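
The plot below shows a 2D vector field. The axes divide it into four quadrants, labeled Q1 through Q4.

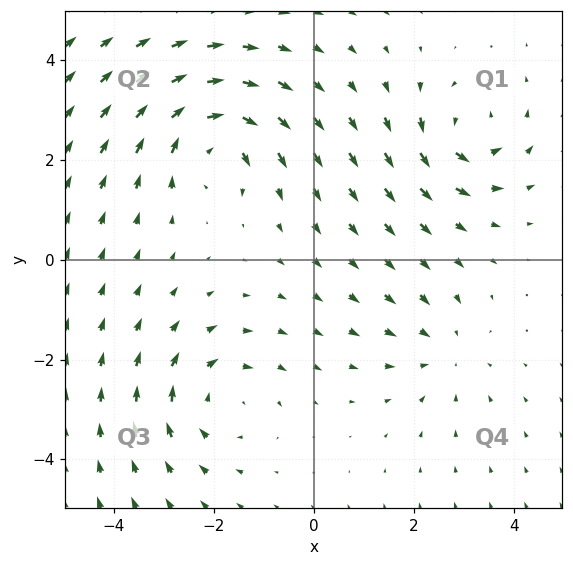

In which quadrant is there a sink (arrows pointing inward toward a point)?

Q4

The sink sits at approximately (2.6, -1.8), which lies in quadrant Q4. The divergence there is about -3, negative as expected for a sink.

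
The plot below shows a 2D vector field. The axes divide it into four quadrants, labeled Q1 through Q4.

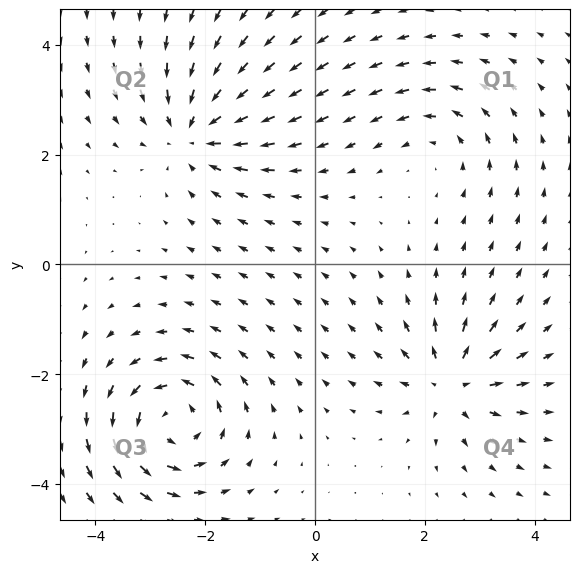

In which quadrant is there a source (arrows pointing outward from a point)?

The source sits at approximately (2.5, -2.2), which lies in quadrant Q4. The divergence there is about +5, positive as expected for a source.

Q4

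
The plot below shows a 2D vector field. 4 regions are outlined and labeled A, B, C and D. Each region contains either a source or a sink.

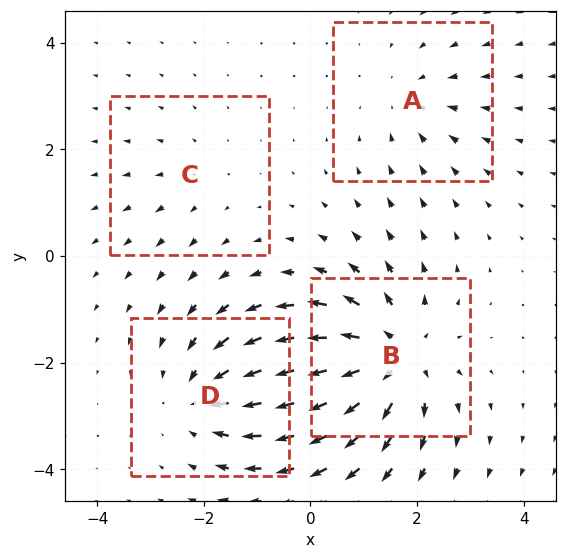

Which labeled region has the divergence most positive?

B

Divergence at each region's feature centre — A: about -3, B: about +6, C: about +2, D: about -4. Region B is most positive.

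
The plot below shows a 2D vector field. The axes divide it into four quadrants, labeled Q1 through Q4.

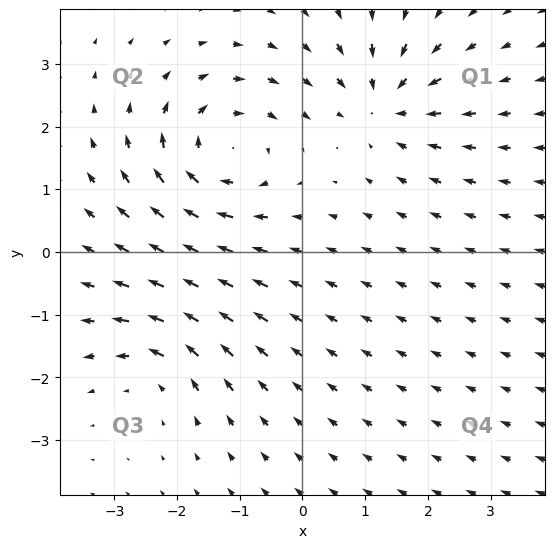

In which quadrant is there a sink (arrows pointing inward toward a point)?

Q1

The sink sits at approximately (1.3, 2.4), which lies in quadrant Q1. The divergence there is about -4, negative as expected for a sink.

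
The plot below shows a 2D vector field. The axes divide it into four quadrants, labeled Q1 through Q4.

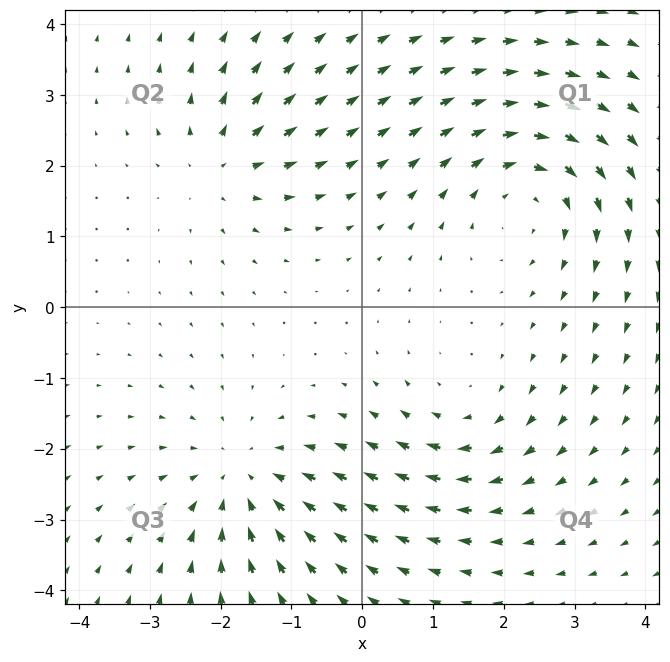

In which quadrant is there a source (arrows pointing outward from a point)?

Q2

The source sits at approximately (-2.0, 2.0), which lies in quadrant Q2. The divergence there is about +4, positive as expected for a source.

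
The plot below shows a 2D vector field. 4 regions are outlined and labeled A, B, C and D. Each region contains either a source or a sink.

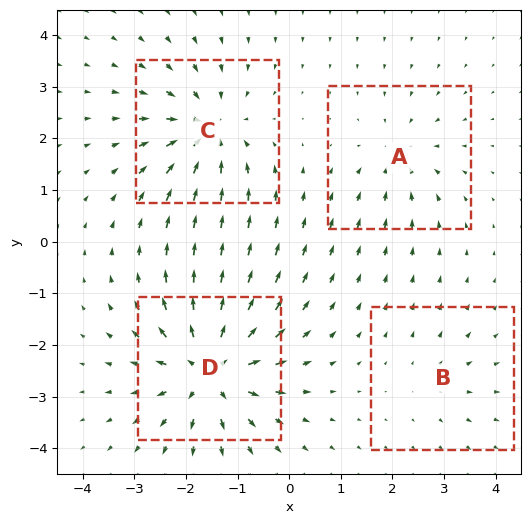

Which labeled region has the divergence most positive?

D

Divergence at each region's feature centre — A: about -4, B: about +2, C: about -6, D: about +7. Region D is most positive.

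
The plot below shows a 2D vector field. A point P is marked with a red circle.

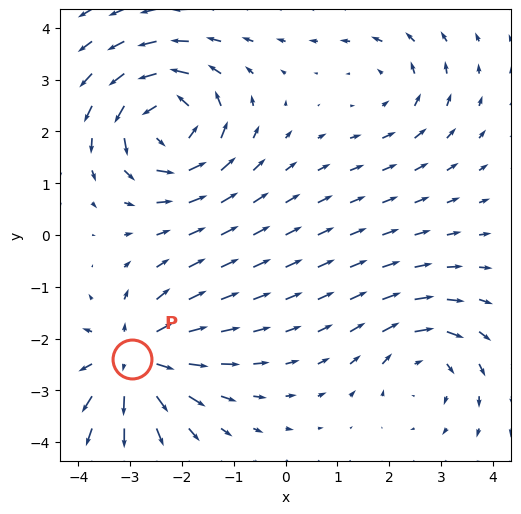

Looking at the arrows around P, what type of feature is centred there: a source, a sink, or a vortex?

At P (-3.0, -2.4) the arrows spread outward. Divergence about +5, curl ≈0 — positive divergence with near-zero curl is a source.

source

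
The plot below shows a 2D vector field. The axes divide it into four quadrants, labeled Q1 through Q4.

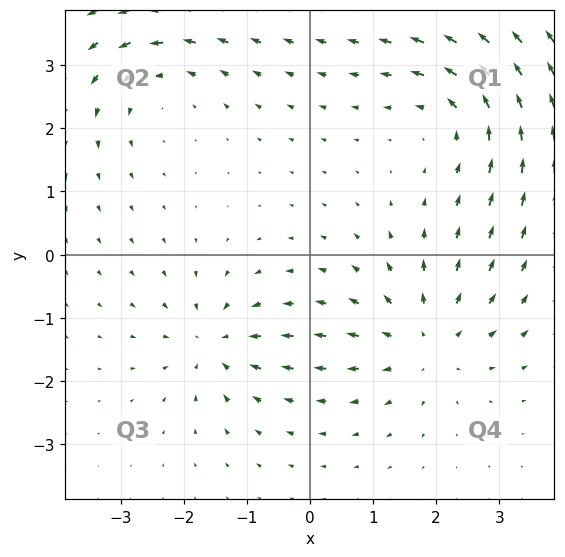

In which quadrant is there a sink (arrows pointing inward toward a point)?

The sink sits at approximately (-1.5, -1.4), which lies in quadrant Q3. The divergence there is about -5, negative as expected for a sink.

Q3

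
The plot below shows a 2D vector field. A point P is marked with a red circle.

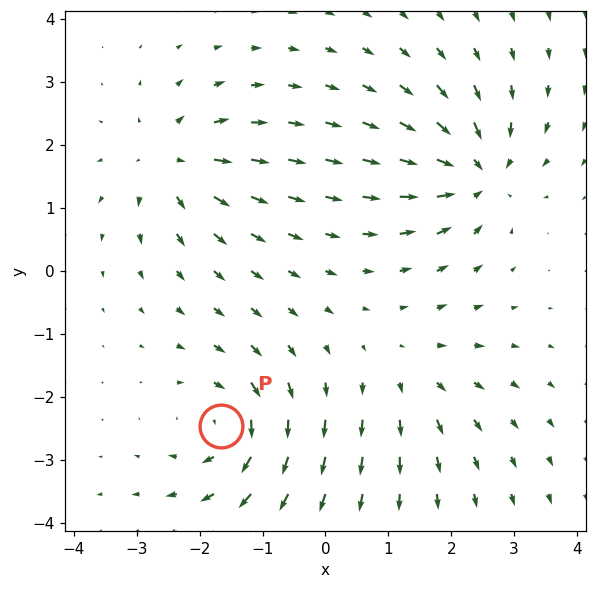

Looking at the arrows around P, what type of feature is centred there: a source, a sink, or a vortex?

At P (-1.7, -2.5) the arrows circulate clockwise. Divergence ≈0, curl about -6 — near-zero divergence with nonzero curl is a vortex.

vortex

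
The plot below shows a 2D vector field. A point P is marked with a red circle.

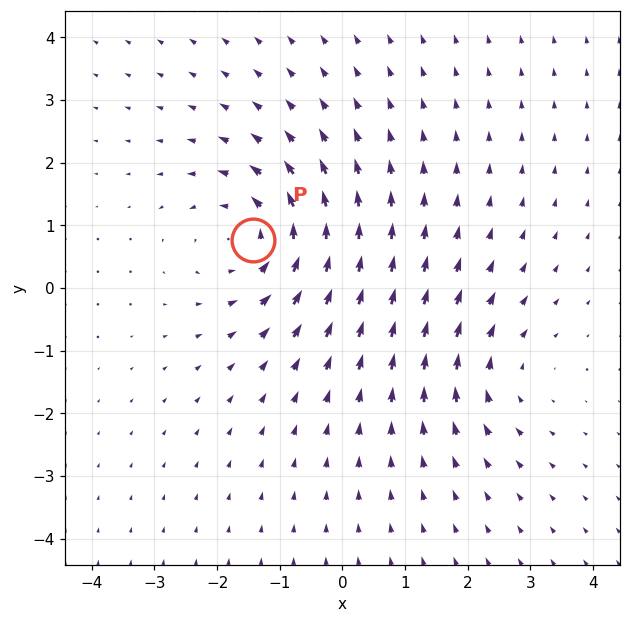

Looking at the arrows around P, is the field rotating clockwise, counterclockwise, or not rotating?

counterclockwise

Near P at (-1.4, 0.8) the arrows circulate counterclockwise. The curl (z-component) there is about +4; positive curl means counterclockwise rotation.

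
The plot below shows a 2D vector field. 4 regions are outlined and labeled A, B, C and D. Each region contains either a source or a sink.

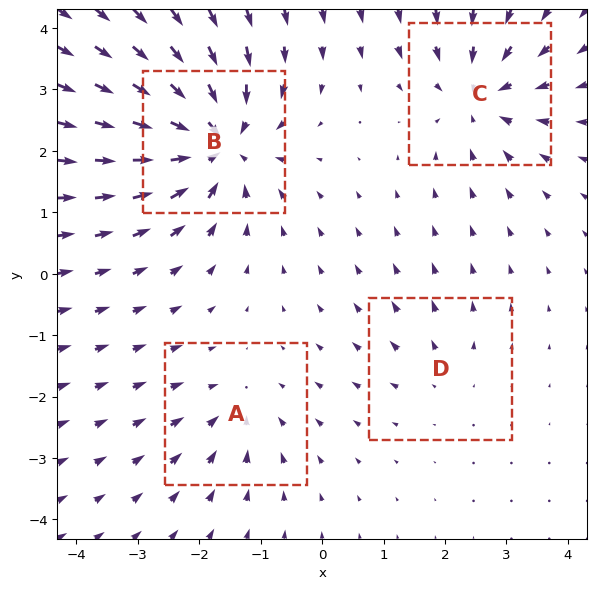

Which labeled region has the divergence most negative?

B

Divergence at each region's feature centre — A: about -3, B: about -8, C: about -5, D: about +2. Region B is most negative.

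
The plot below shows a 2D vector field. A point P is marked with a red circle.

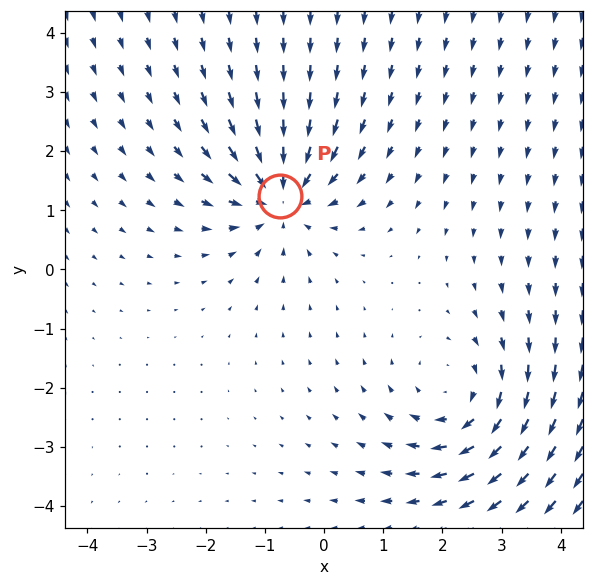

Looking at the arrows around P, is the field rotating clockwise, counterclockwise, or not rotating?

Near P at (-0.7, 1.2) the arrows show no circulation. The curl there is ≈0.

not rotating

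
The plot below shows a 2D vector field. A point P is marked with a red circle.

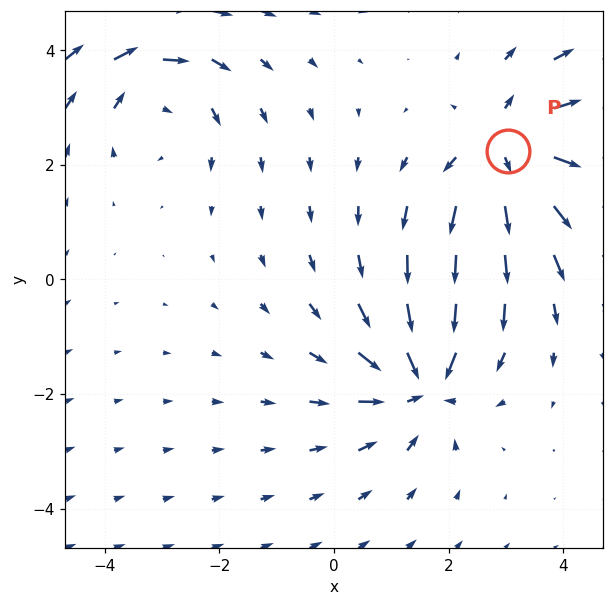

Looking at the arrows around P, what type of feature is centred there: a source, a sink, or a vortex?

At P (3.0, 2.2) the arrows spread outward. Divergence about +4, curl ≈0 — positive divergence with near-zero curl is a source.

source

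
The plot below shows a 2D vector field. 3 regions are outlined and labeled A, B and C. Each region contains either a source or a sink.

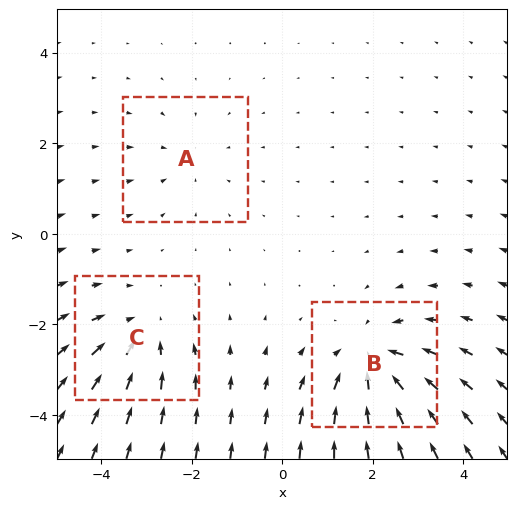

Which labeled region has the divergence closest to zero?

A

Divergence at each region's feature centre — A: about -2, B: about -4, C: about -3. Region A is closest to zero.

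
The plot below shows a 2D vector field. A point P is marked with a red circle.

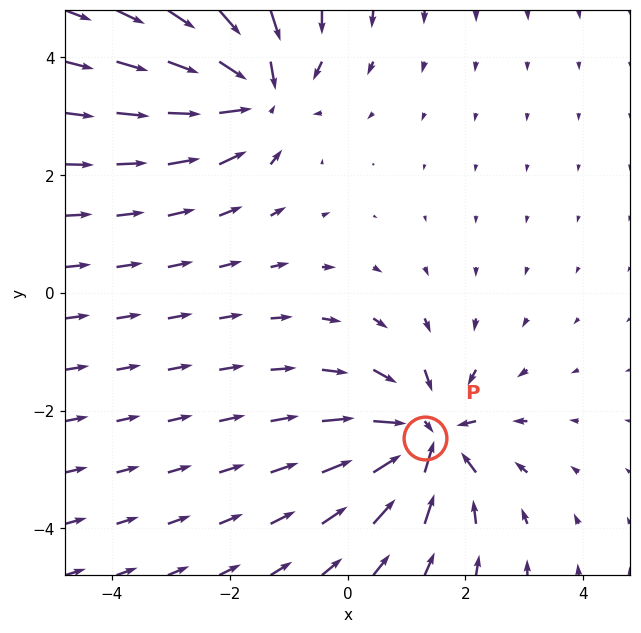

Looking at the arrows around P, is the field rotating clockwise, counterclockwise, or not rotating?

Near P at (1.3, -2.5) the arrows show no circulation. The curl there is ≈0.

not rotating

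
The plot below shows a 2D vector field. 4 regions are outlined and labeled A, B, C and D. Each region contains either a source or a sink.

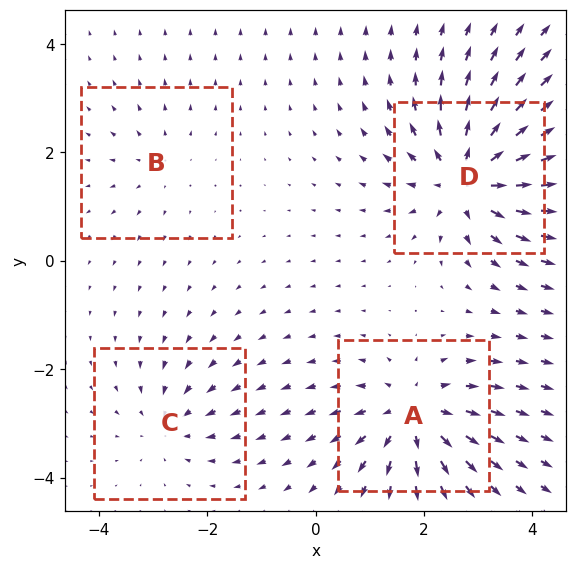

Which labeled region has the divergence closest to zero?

Divergence at each region's feature centre — A: about +6, B: about +2, C: about -4, D: about +8. Region B is closest to zero.

B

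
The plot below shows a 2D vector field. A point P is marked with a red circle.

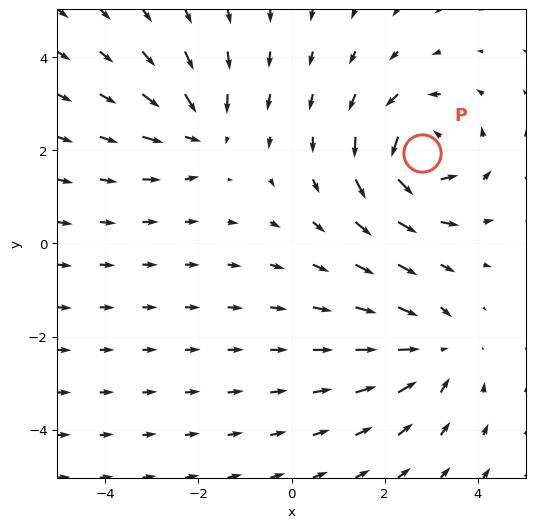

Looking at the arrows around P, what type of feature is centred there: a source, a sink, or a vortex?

vortex

At P (2.8, 1.9) the arrows circulate counterclockwise. Divergence ≈0, curl about +5 — near-zero divergence with nonzero curl is a vortex.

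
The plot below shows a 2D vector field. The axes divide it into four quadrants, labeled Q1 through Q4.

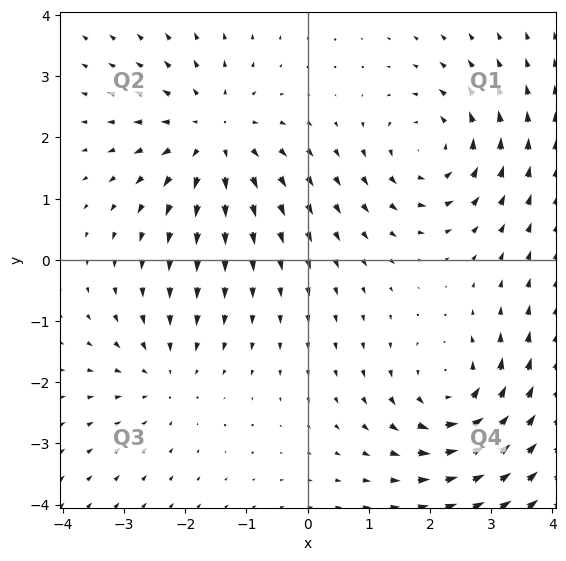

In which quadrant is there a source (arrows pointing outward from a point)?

The source sits at approximately (-1.5, 2.0), which lies in quadrant Q2. The divergence there is about +4, positive as expected for a source.

Q2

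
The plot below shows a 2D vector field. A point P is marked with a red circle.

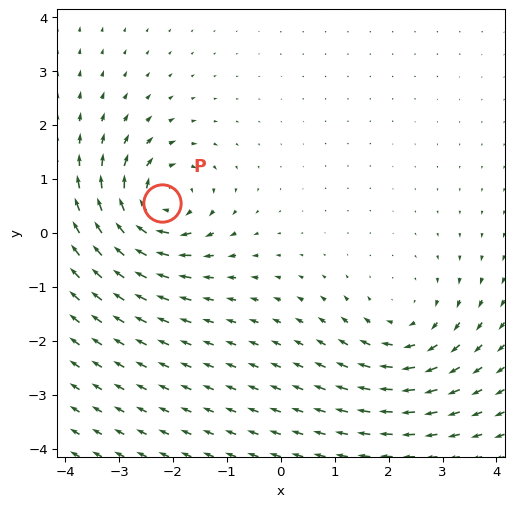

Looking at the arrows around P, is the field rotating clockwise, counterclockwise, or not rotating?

clockwise

Near P at (-2.2, 0.6) the arrows circulate clockwise. The curl (z-component) there is about -6; negative curl means clockwise rotation.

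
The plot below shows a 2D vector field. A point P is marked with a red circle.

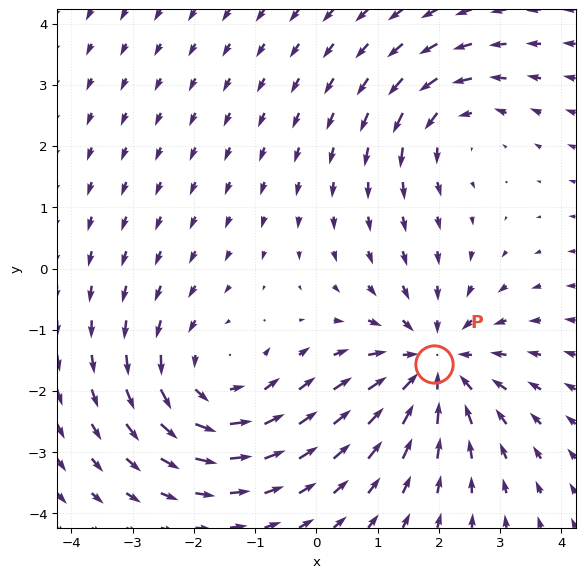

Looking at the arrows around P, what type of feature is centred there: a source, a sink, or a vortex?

At P (1.9, -1.6) the arrows converge inward. Divergence about -4, curl ≈0 — negative divergence with near-zero curl is a sink.

sink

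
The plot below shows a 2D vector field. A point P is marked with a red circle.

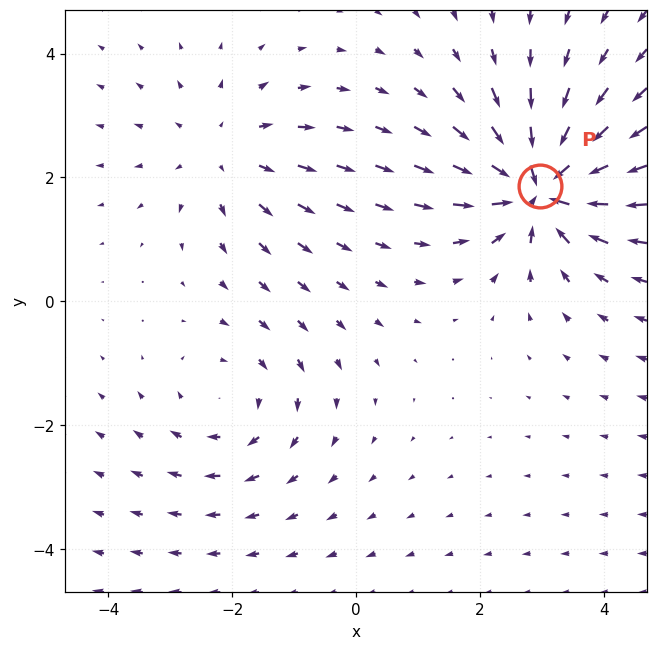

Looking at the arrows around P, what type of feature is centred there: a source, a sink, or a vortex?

sink

At P (3.0, 1.9) the arrows converge inward. Divergence about -6, curl ≈0 — negative divergence with near-zero curl is a sink.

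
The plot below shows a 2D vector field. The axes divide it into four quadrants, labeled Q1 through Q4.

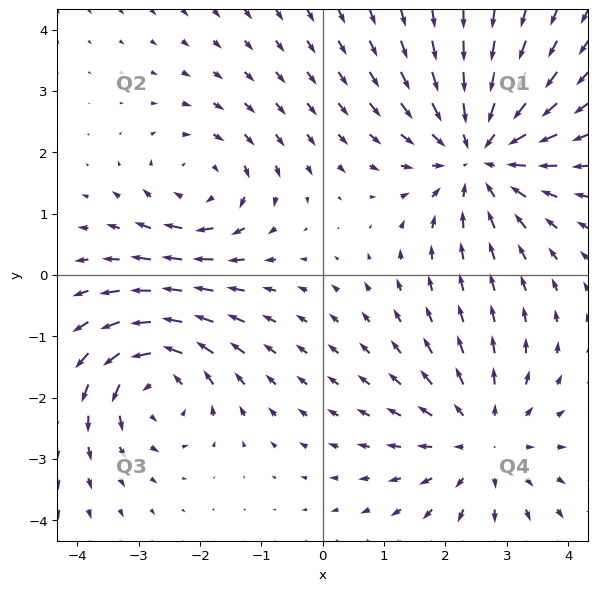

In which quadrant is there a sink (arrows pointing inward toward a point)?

Q1

The sink sits at approximately (2.5, 2.0), which lies in quadrant Q1. The divergence there is about -4, negative as expected for a sink.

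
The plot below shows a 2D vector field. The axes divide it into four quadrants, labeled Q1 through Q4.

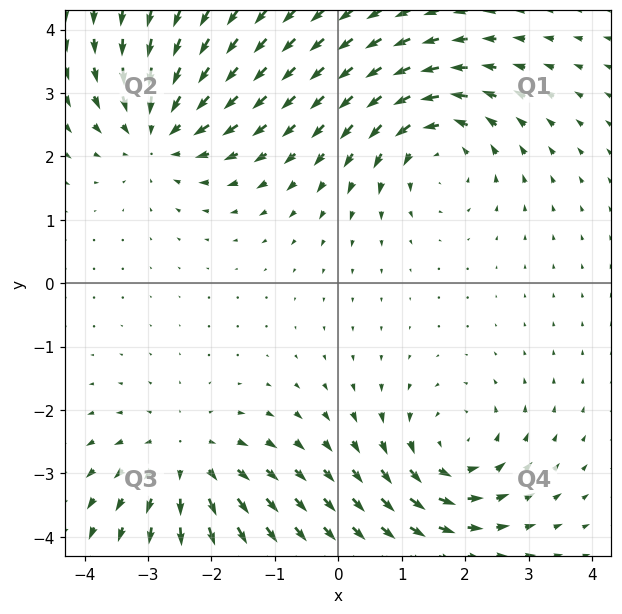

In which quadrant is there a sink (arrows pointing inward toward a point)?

Q2

The sink sits at approximately (-2.8, 2.4), which lies in quadrant Q2. The divergence there is about -4, negative as expected for a sink.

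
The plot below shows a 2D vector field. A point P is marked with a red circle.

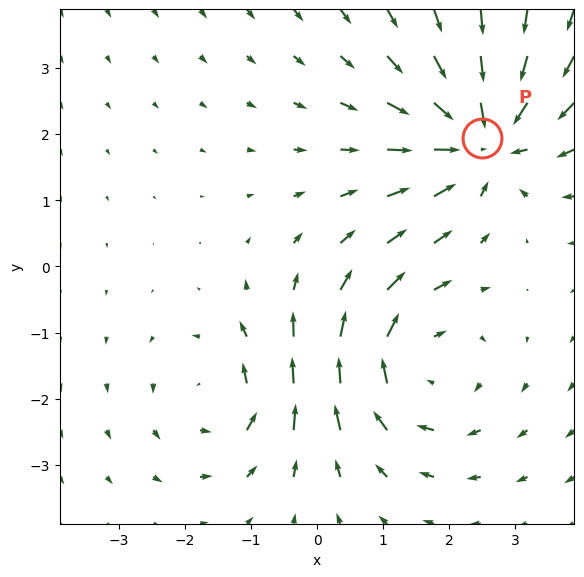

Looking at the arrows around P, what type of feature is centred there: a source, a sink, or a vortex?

sink

At P (2.5, 1.9) the arrows converge inward. Divergence about -5, curl ≈0 — negative divergence with near-zero curl is a sink.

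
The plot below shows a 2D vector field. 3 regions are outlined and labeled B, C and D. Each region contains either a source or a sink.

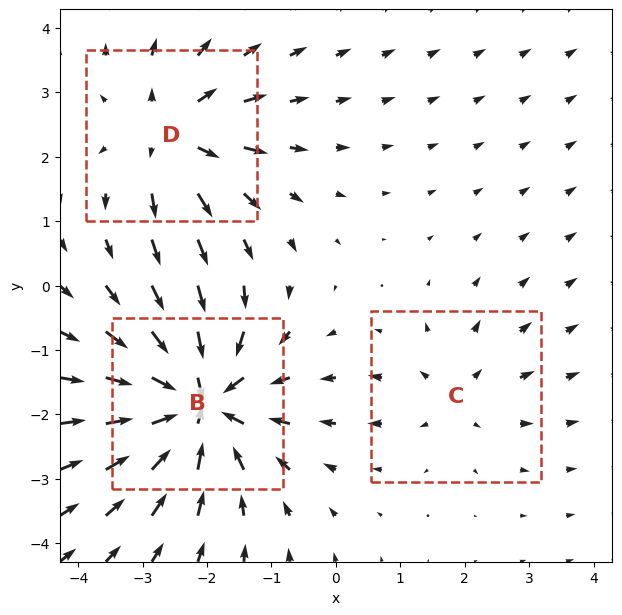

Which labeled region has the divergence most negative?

B

Divergence at each region's feature centre — B: about -6, C: about +2, D: about +4. Region B is most negative.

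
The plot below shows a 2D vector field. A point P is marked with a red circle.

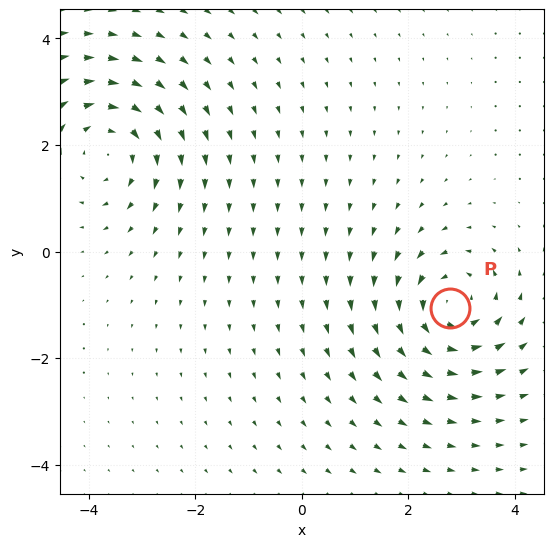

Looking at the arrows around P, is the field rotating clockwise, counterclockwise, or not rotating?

Near P at (2.8, -1.1) the arrows circulate counterclockwise. The curl (z-component) there is about +4; positive curl means counterclockwise rotation.

counterclockwise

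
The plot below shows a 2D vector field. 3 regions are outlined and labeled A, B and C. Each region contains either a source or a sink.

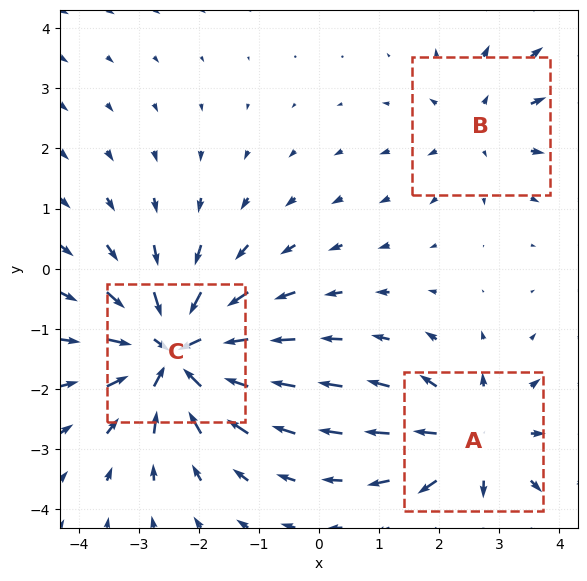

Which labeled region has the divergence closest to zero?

B

Divergence at each region's feature centre — A: about +3, B: about +2, C: about -5. Region B is closest to zero.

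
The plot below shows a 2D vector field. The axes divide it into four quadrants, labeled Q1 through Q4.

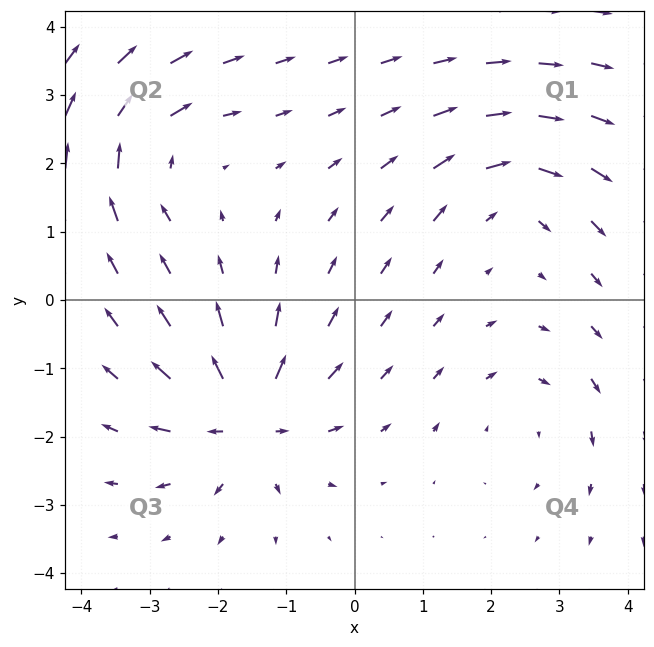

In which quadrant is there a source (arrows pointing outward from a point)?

Q3

The source sits at approximately (-1.6, -1.7), which lies in quadrant Q3. The divergence there is about +5, positive as expected for a source.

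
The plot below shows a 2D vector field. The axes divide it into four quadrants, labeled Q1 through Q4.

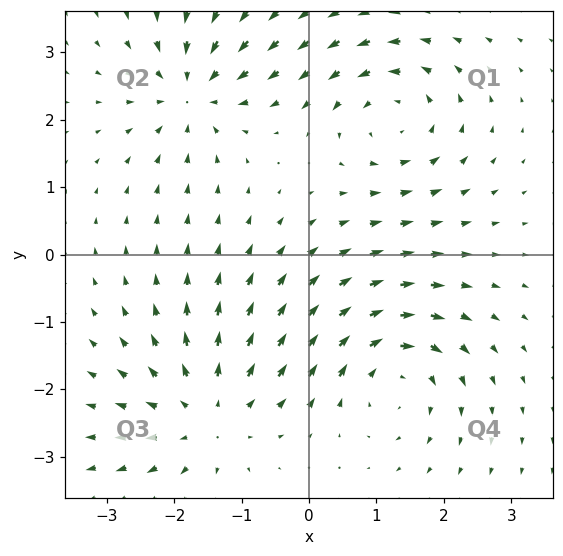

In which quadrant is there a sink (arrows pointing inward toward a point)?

The sink sits at approximately (-1.7, 2.4), which lies in quadrant Q2. The divergence there is about -5, negative as expected for a sink.

Q2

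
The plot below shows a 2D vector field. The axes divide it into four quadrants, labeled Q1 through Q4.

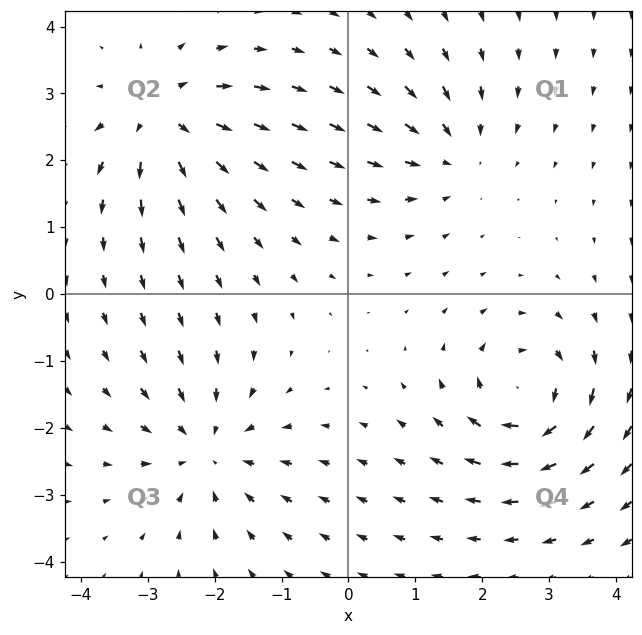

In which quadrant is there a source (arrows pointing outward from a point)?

Q2

The source sits at approximately (-2.8, 2.6), which lies in quadrant Q2. The divergence there is about +6, positive as expected for a source.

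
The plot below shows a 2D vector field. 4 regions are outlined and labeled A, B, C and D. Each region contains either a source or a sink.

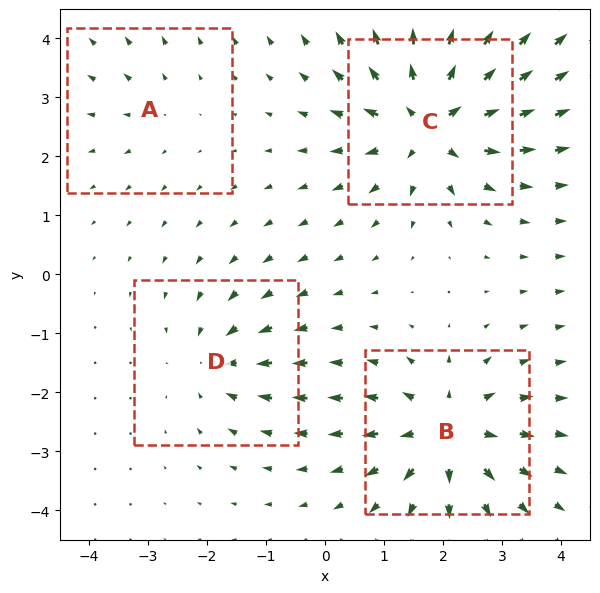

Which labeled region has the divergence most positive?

C

Divergence at each region's feature centre — A: about +2, B: about +6, C: about +7, D: about -4. Region C is most positive.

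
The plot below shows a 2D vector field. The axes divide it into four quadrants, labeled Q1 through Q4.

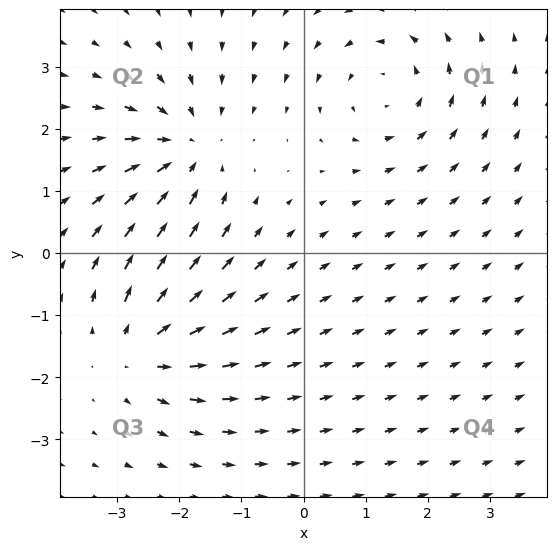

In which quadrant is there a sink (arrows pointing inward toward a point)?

Q2

The sink sits at approximately (-1.9, 1.7), which lies in quadrant Q2. The divergence there is about -3, negative as expected for a sink.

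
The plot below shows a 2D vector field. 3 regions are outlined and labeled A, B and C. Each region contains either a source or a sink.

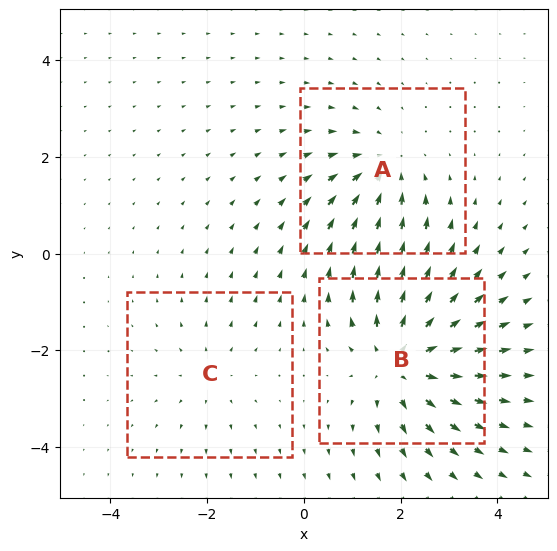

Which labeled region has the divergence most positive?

B

Divergence at each region's feature centre — A: about -3, B: about +4, C: about +2. Region B is most positive.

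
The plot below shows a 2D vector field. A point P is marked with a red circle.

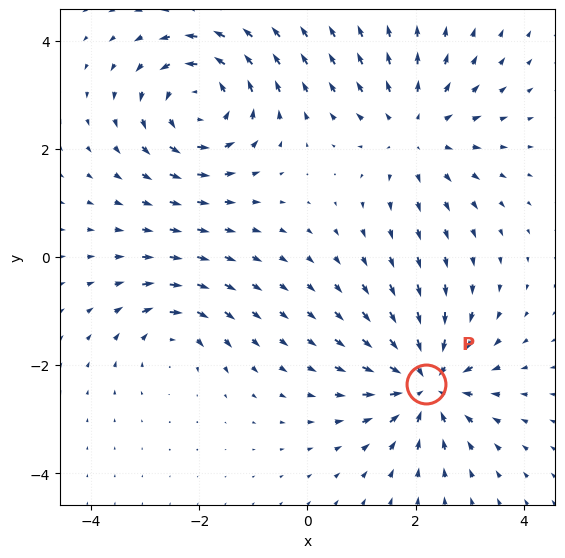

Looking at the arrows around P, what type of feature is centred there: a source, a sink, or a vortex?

sink

At P (2.2, -2.3) the arrows converge inward. Divergence about -6, curl ≈0 — negative divergence with near-zero curl is a sink.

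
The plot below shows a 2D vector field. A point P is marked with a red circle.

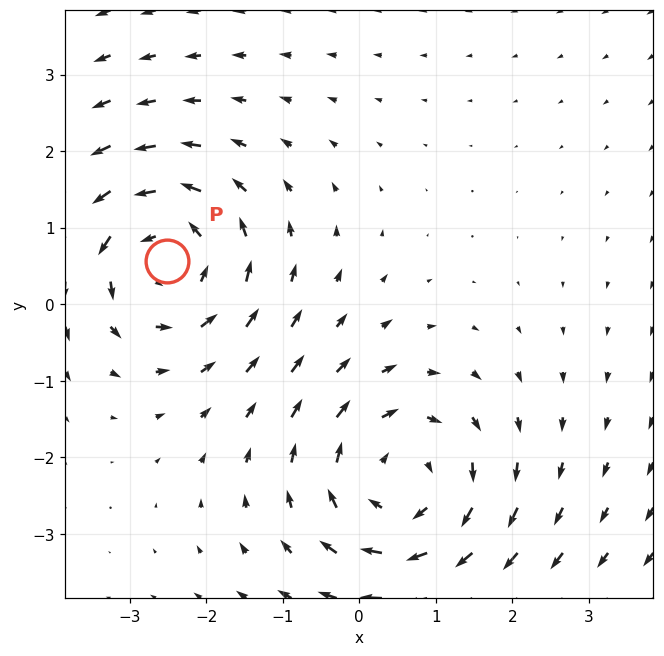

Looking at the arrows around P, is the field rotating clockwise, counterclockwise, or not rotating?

Near P at (-2.5, 0.6) the arrows circulate counterclockwise. The curl (z-component) there is about +4; positive curl means counterclockwise rotation.

counterclockwise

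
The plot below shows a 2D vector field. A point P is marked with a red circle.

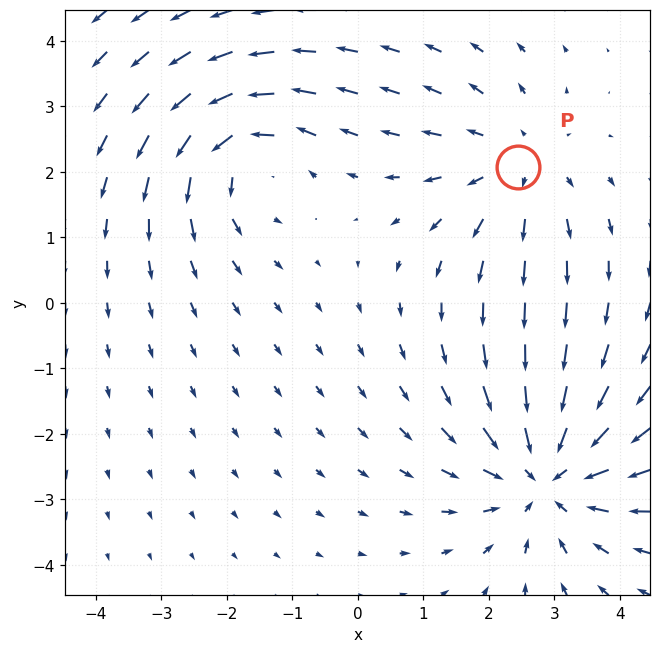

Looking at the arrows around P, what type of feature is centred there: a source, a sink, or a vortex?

At P (2.4, 2.1) the arrows spread outward. Divergence about +3, curl ≈0 — positive divergence with near-zero curl is a source.

source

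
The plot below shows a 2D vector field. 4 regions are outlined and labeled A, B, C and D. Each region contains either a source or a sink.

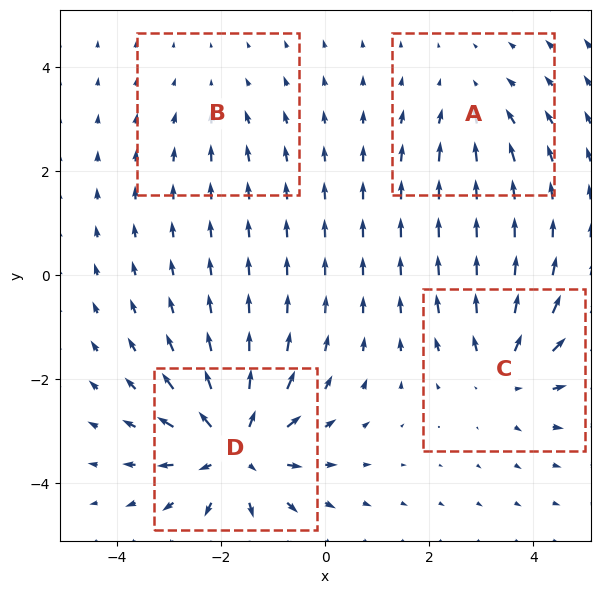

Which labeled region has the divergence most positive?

Divergence at each region's feature centre — A: about -3, B: about -2, C: about +4, D: about +7. Region D is most positive.

D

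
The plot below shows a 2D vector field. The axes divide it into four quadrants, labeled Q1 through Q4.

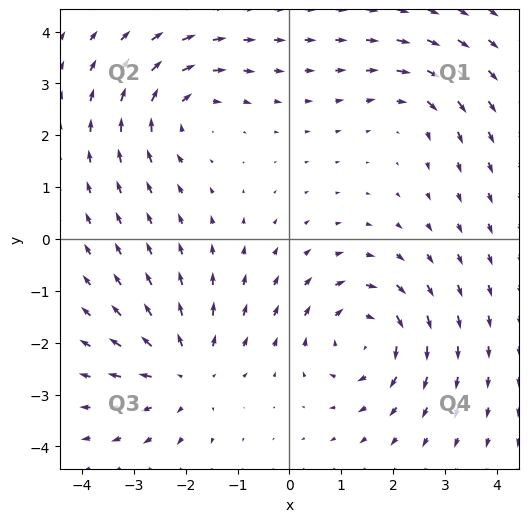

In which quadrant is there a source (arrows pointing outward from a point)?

Q3

The source sits at approximately (-2.0, -2.6), which lies in quadrant Q3. The divergence there is about +4, positive as expected for a source.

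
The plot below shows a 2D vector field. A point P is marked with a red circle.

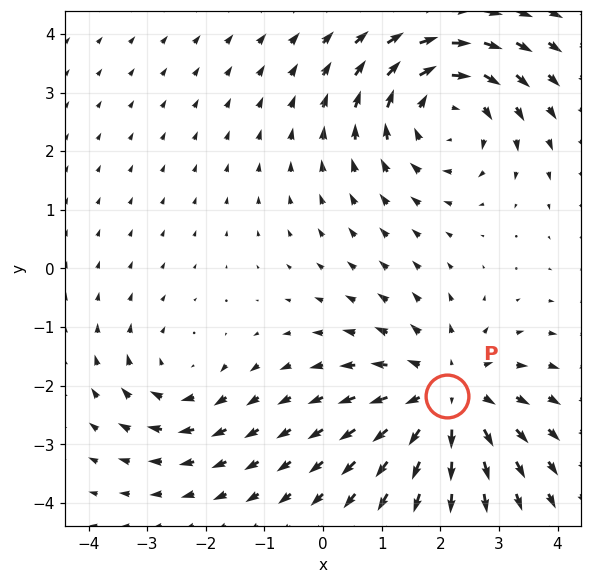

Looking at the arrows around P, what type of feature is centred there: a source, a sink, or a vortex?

source

At P (2.1, -2.2) the arrows spread outward. Divergence about +4, curl ≈0 — positive divergence with near-zero curl is a source.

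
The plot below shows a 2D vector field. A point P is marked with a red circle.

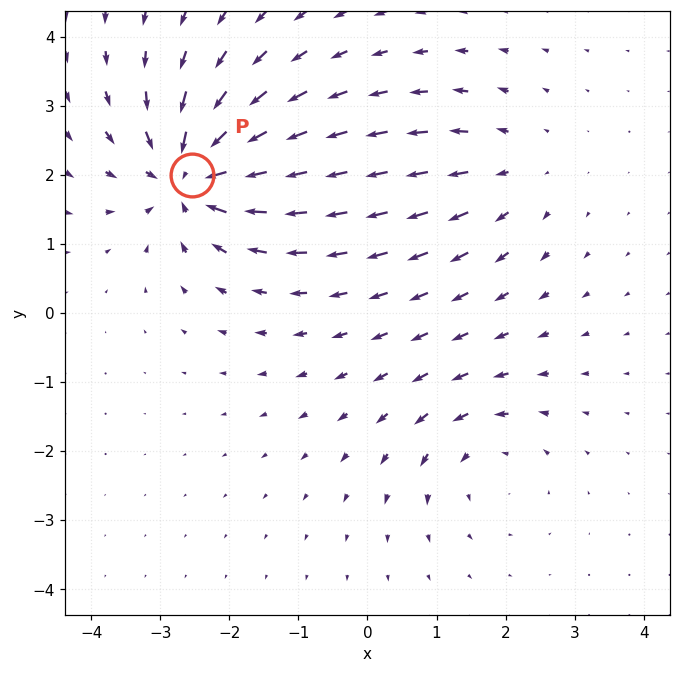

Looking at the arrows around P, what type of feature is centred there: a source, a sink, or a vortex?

At P (-2.5, 2.0) the arrows converge inward. Divergence about -7, curl ≈0 — negative divergence with near-zero curl is a sink.

sink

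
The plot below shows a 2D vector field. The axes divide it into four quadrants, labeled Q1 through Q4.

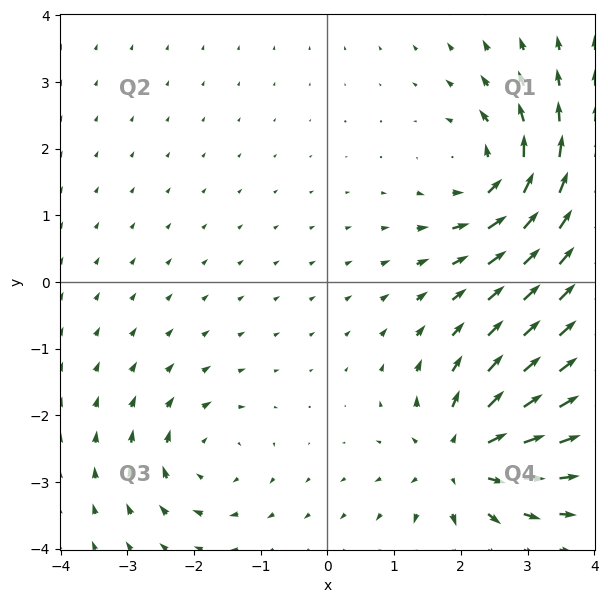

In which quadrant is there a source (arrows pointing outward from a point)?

The source sits at approximately (2.0, -2.6), which lies in quadrant Q4. The divergence there is about +5, positive as expected for a source.

Q4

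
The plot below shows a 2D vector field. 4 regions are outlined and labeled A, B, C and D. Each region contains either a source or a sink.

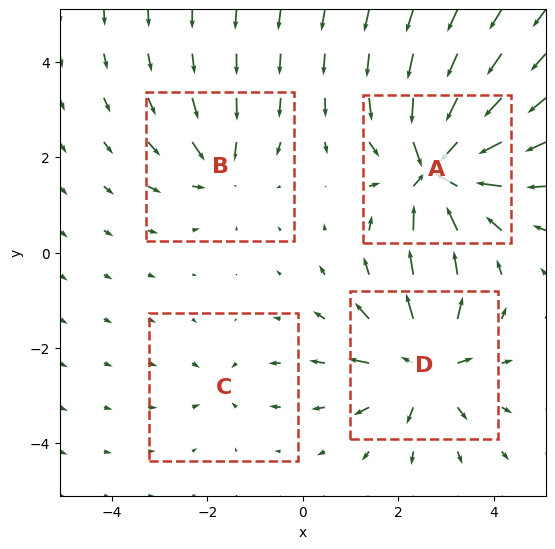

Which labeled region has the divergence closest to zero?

C

Divergence at each region's feature centre — A: about -8, B: about -4, C: about -2, D: about +6. Region C is closest to zero.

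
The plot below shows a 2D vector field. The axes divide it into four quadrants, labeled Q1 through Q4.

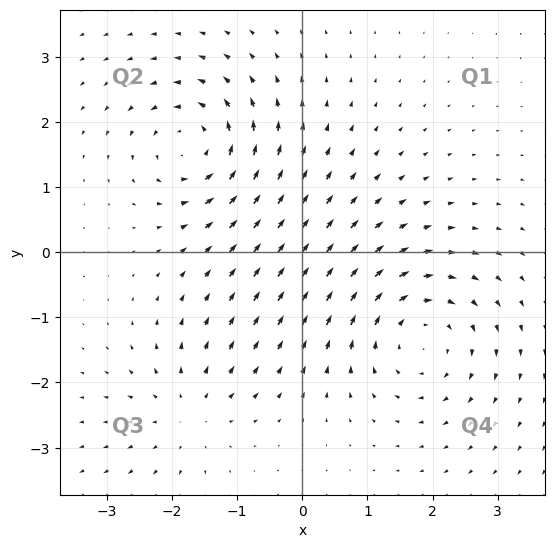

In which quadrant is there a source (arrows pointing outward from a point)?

Q3

The source sits at approximately (-1.7, -2.4), which lies in quadrant Q3. The divergence there is about +3, positive as expected for a source.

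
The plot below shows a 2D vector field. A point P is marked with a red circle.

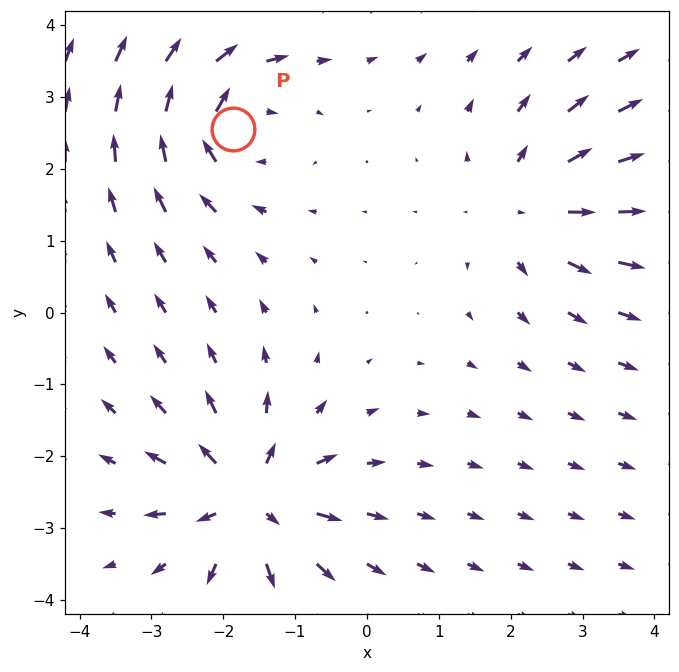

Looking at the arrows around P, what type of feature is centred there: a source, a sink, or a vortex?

At P (-1.9, 2.6) the arrows circulate clockwise. Divergence ≈0, curl about -6 — near-zero divergence with nonzero curl is a vortex.

vortex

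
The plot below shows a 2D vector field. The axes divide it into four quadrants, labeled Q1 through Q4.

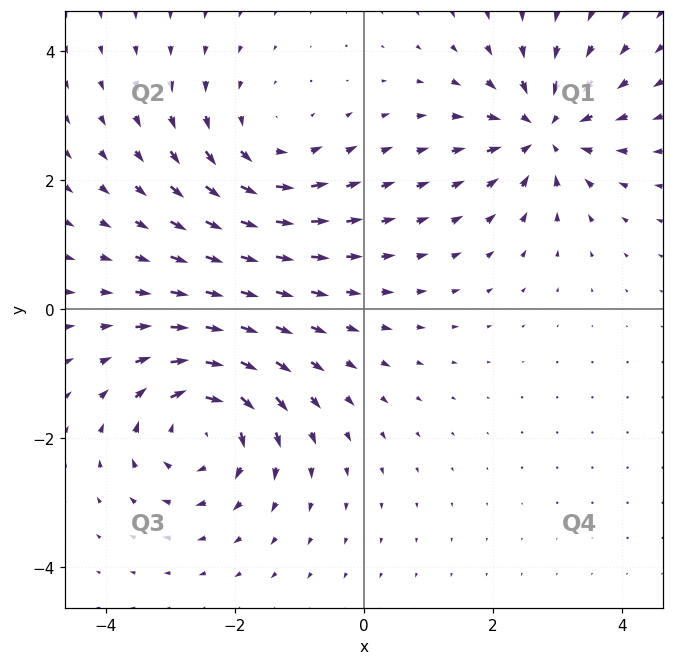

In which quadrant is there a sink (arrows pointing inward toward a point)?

Q1

The sink sits at approximately (2.8, 2.8), which lies in quadrant Q1. The divergence there is about -4, negative as expected for a sink.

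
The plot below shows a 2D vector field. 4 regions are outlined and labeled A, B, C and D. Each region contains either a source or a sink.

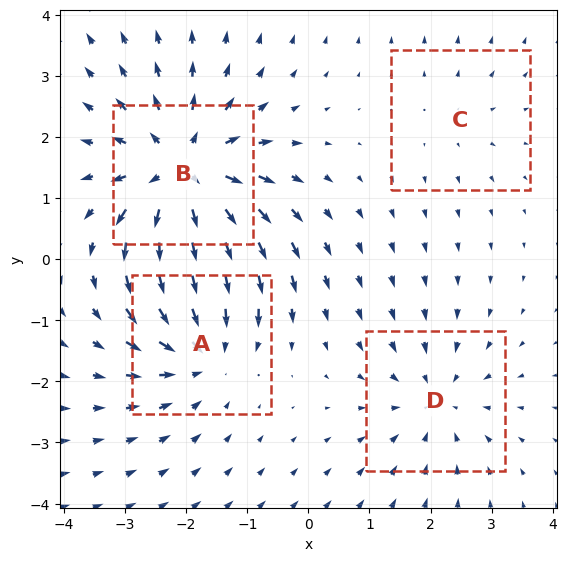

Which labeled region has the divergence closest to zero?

C

Divergence at each region's feature centre — A: about -5, B: about +7, C: about +2, D: about -3. Region C is closest to zero.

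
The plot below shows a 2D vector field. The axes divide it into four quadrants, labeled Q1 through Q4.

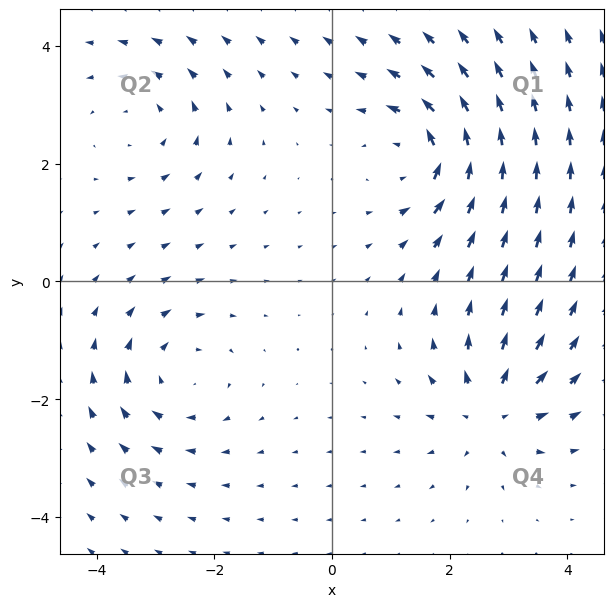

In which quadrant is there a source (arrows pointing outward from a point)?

The source sits at approximately (2.7, -2.2), which lies in quadrant Q4. The divergence there is about +5, positive as expected for a source.

Q4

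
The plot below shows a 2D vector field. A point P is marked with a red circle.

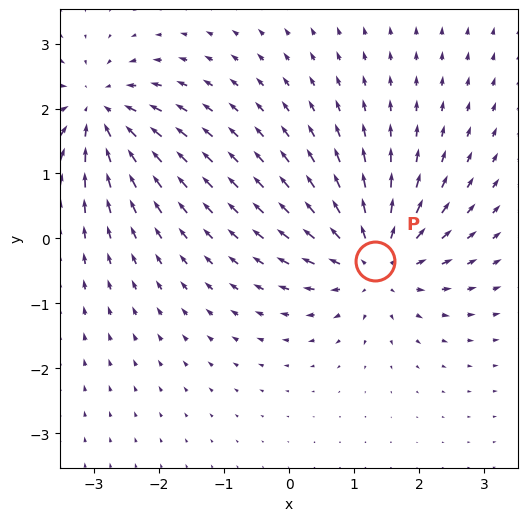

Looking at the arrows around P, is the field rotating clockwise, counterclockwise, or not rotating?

Near P at (1.3, -0.3) the arrows show no circulation. The curl there is ≈0.

not rotating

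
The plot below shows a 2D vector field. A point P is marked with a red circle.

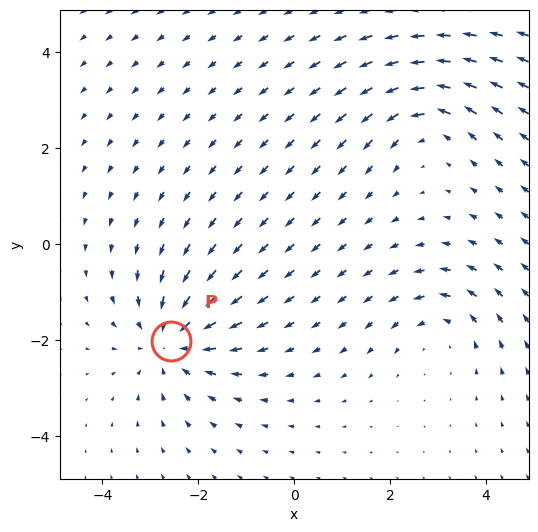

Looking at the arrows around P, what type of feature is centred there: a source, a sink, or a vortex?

sink

At P (-2.6, -2.0) the arrows converge inward. Divergence about -4, curl ≈0 — negative divergence with near-zero curl is a sink.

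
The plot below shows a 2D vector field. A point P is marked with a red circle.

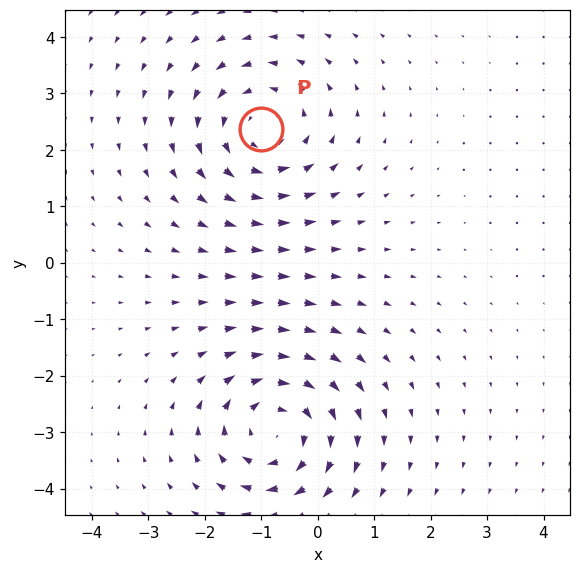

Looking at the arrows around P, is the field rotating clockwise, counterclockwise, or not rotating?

Near P at (-1.0, 2.4) the arrows circulate counterclockwise. The curl (z-component) there is about +3; positive curl means counterclockwise rotation.

counterclockwise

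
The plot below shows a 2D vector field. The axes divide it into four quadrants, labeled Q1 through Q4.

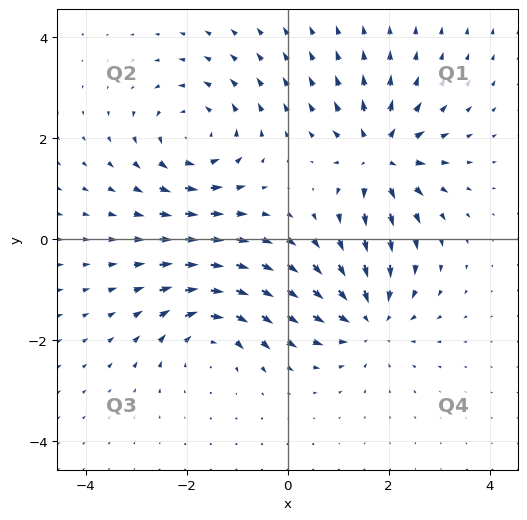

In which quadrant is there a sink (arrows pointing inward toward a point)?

The sink sits at approximately (1.6, -1.6), which lies in quadrant Q4. The divergence there is about -4, negative as expected for a sink.

Q4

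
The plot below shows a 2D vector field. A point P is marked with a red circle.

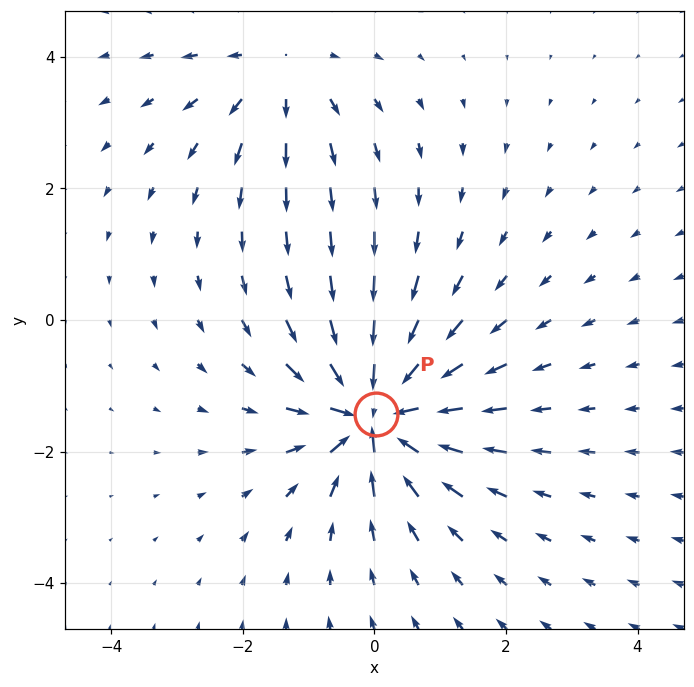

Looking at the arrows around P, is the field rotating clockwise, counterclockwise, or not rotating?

not rotating

Near P at (0.0, -1.4) the arrows show no circulation. The curl there is ≈0.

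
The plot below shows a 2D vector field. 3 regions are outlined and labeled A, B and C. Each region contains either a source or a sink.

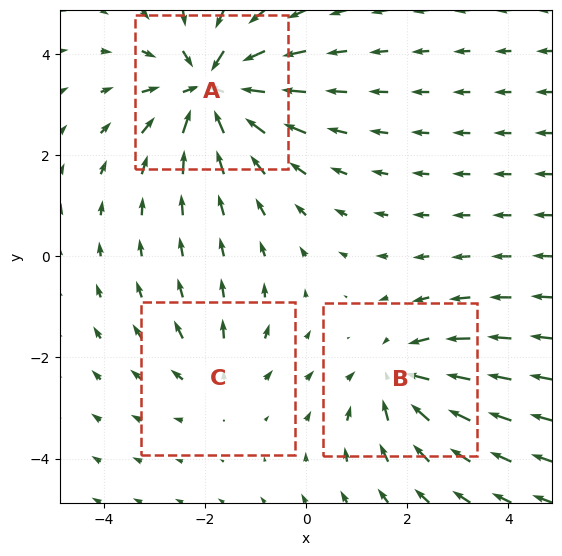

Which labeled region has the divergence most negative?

Divergence at each region's feature centre — A: about -5, B: about -3, C: about +2. Region A is most negative.

A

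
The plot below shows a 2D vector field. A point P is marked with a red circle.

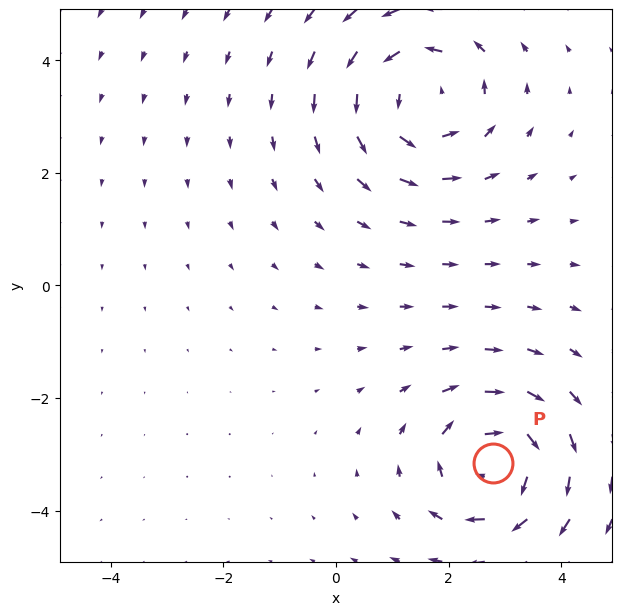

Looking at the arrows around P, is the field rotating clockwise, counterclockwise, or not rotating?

clockwise

Near P at (2.8, -3.2) the arrows circulate clockwise. The curl (z-component) there is about -5; negative curl means clockwise rotation.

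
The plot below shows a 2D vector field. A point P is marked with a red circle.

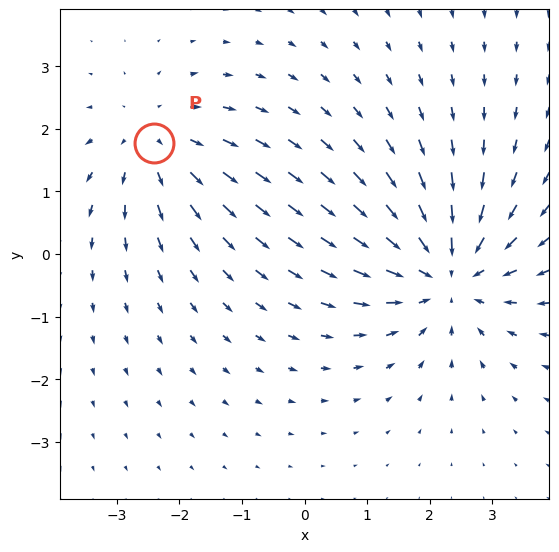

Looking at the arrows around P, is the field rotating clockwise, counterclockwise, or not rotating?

not rotating

Near P at (-2.4, 1.8) the arrows show no circulation. The curl there is ≈0.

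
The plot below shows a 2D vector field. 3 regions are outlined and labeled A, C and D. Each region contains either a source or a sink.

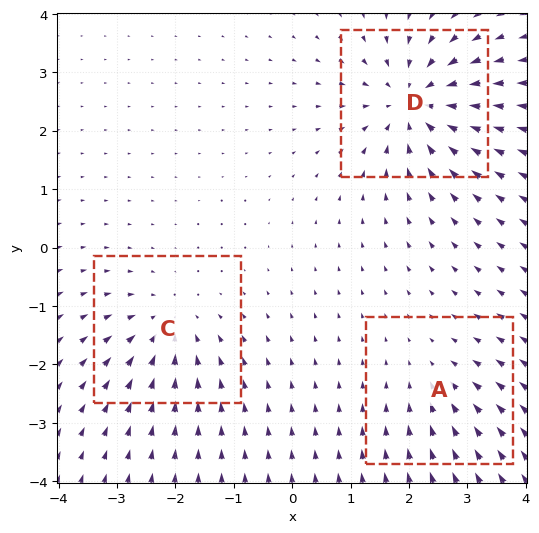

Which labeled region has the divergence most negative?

D

Divergence at each region's feature centre — A: about -2, C: about -3, D: about -5. Region D is most negative.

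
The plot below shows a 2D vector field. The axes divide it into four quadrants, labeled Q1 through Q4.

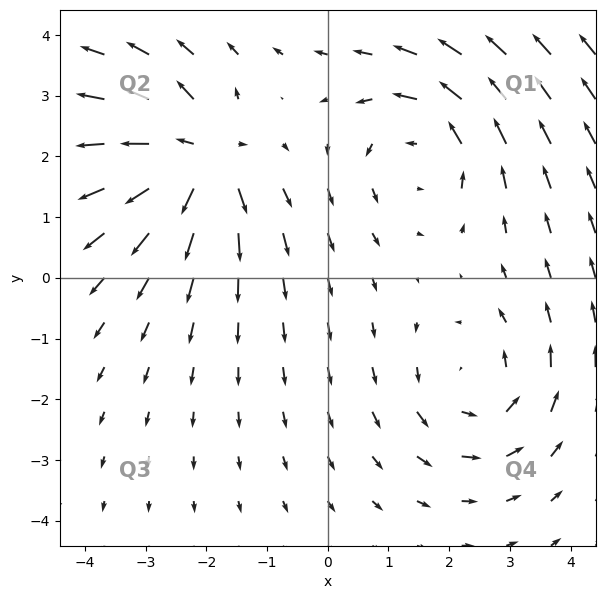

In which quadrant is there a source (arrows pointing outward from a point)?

The source sits at approximately (-2.1, 2.0), which lies in quadrant Q2. The divergence there is about +6, positive as expected for a source.

Q2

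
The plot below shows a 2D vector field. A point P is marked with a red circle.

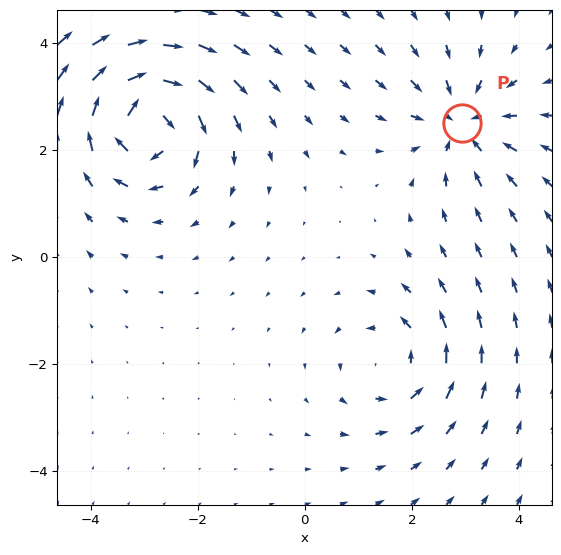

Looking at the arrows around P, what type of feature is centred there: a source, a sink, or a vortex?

At P (2.9, 2.5) the arrows converge inward. Divergence about -4, curl ≈0 — negative divergence with near-zero curl is a sink.

sink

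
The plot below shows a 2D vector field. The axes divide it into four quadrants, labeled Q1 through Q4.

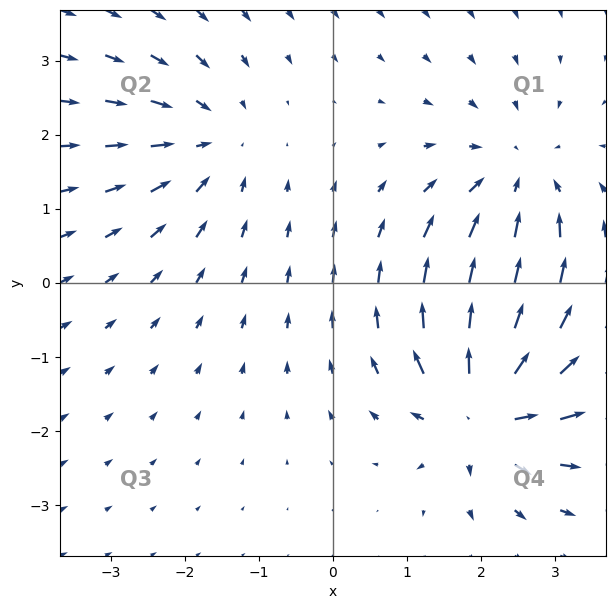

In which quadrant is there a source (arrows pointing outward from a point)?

Q4

The source sits at approximately (2.0, -1.7), which lies in quadrant Q4. The divergence there is about +6, positive as expected for a source.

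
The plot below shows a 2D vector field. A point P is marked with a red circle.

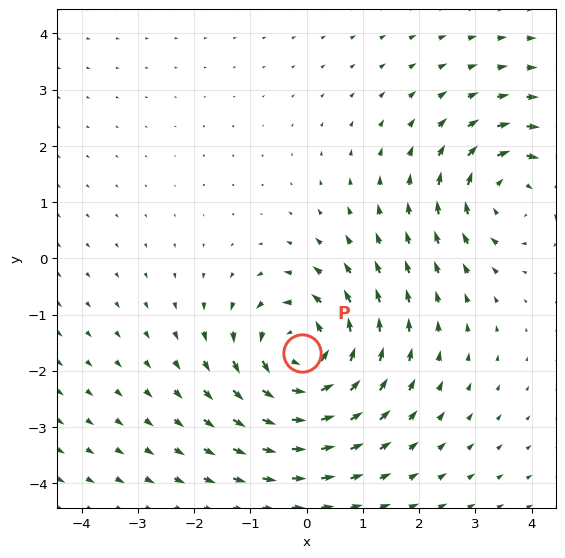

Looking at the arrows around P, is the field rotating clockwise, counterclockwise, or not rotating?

counterclockwise

Near P at (-0.1, -1.7) the arrows circulate counterclockwise. The curl (z-component) there is about +5; positive curl means counterclockwise rotation.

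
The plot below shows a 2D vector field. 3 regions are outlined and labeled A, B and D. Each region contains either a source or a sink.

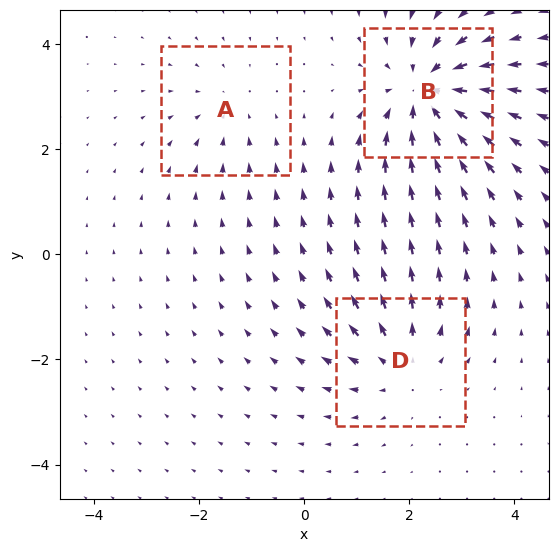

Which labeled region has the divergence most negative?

Divergence at each region's feature centre — A: about -2, B: about -5, D: about +3. Region B is most negative.

B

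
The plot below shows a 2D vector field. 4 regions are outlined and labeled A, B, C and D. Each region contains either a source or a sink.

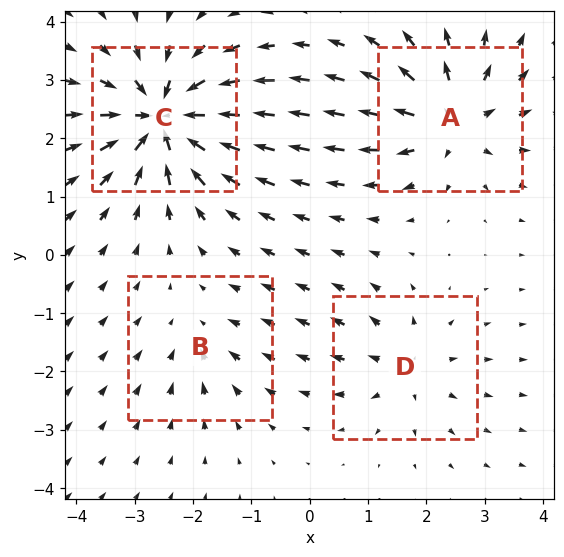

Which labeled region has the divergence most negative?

Divergence at each region's feature centre — A: about +6, B: about -3, C: about -9, D: about +4. Region C is most negative.

C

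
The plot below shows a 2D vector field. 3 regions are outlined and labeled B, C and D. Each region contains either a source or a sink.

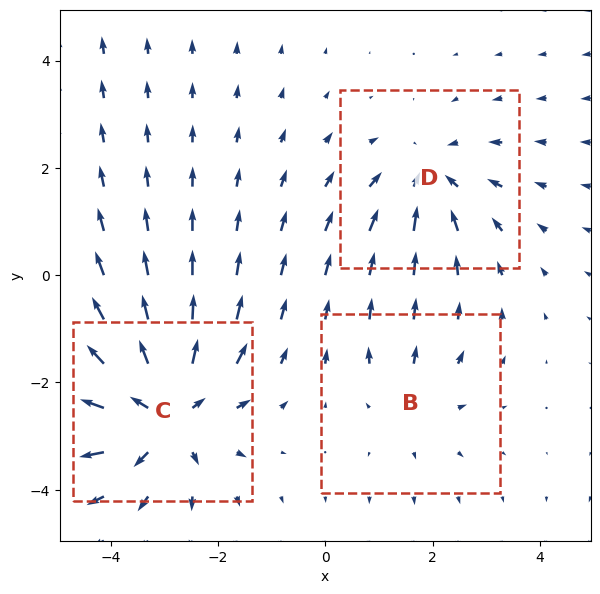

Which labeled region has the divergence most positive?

C

Divergence at each region's feature centre — B: about +2, C: about +5, D: about -3. Region C is most positive.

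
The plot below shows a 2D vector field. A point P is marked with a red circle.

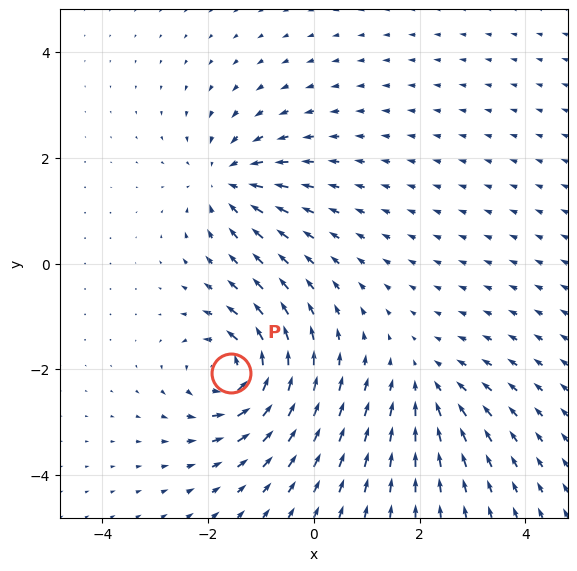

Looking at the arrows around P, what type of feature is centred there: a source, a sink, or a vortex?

vortex

At P (-1.6, -2.1) the arrows circulate counterclockwise. Divergence ≈0, curl about +6 — near-zero divergence with nonzero curl is a vortex.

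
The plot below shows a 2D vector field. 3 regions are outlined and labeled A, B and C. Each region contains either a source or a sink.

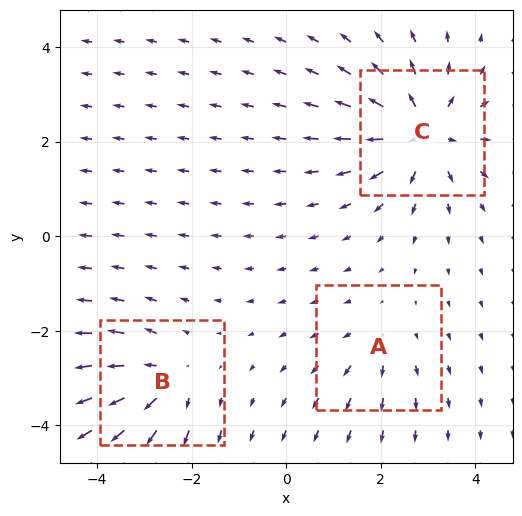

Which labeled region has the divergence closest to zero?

A

Divergence at each region's feature centre — A: about +2, B: about +3, C: about +5. Region A is closest to zero.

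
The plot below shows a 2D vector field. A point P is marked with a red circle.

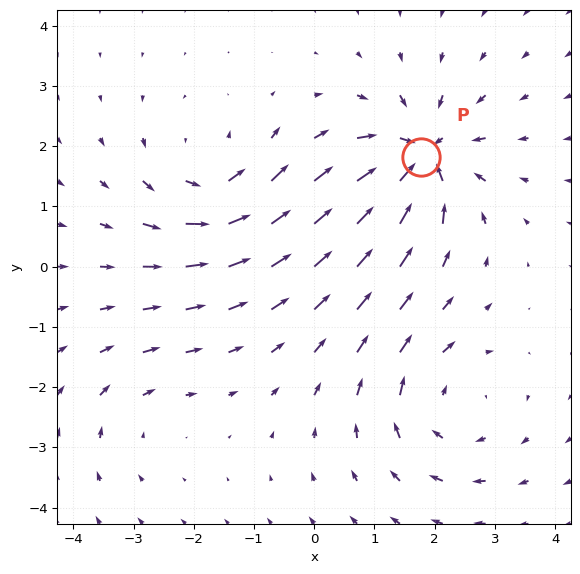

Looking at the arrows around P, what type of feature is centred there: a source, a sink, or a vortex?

At P (1.8, 1.8) the arrows converge inward. Divergence about -7, curl ≈0 — negative divergence with near-zero curl is a sink.

sink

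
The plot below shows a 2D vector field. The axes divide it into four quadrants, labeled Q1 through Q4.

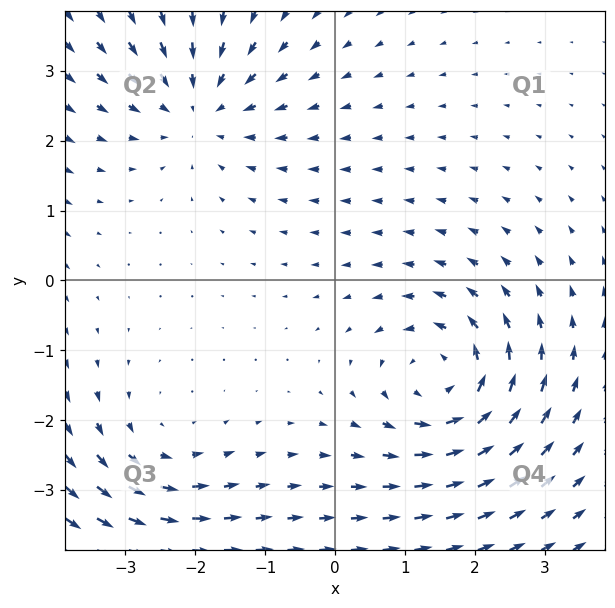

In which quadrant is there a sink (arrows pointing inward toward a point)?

Q2

The sink sits at approximately (-2.0, 2.5), which lies in quadrant Q2. The divergence there is about -4, negative as expected for a sink.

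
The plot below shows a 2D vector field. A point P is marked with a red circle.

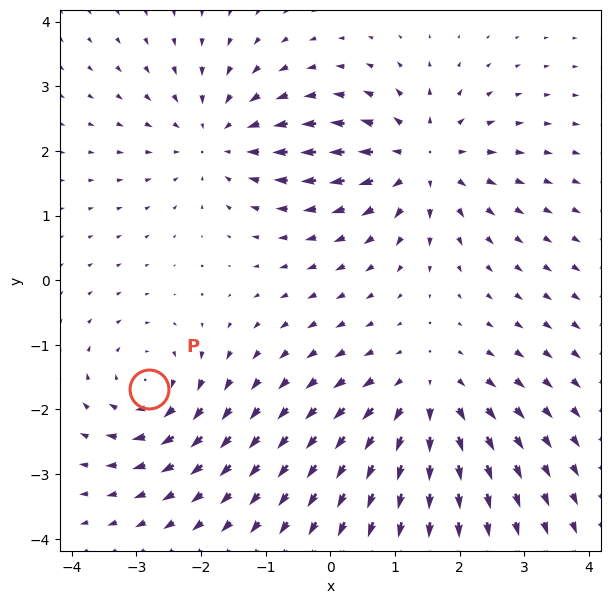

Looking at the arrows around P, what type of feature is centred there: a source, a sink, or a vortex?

vortex

At P (-2.8, -1.7) the arrows circulate clockwise. Divergence ≈0, curl about -4 — near-zero divergence with nonzero curl is a vortex.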